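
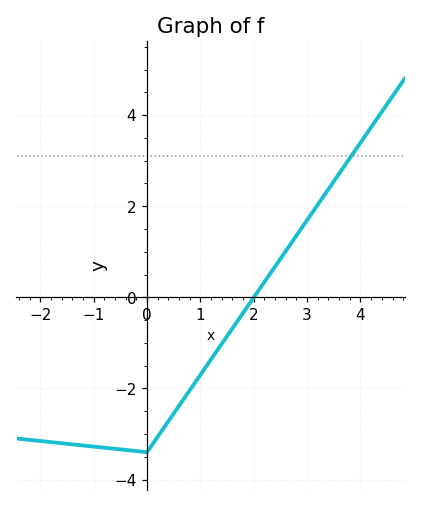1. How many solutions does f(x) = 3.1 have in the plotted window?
1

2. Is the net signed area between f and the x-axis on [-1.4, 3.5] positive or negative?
negative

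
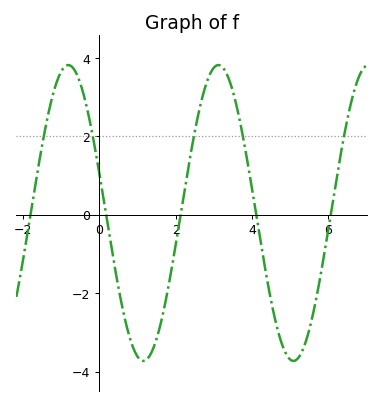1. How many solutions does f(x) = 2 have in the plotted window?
5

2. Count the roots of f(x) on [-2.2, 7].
5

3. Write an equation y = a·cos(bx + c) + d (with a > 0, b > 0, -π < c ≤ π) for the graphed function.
y = 3.77cos(1.6x + 1.29) + 0.05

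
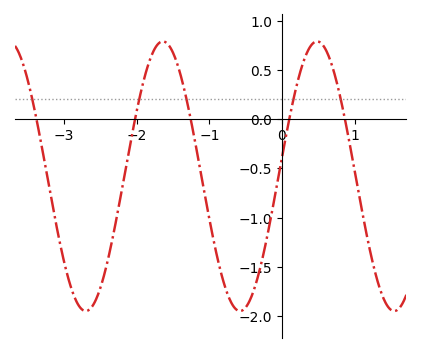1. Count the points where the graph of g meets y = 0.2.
5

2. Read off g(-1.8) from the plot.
0.65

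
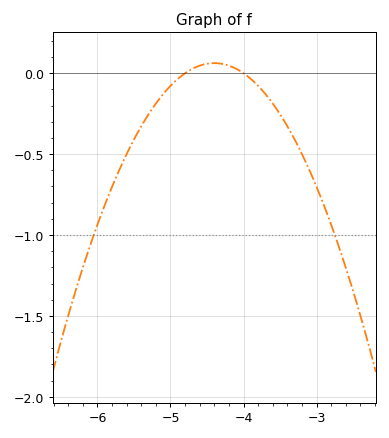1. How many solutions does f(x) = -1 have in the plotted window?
2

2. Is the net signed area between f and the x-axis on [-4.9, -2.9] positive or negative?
negative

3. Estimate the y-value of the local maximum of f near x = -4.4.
0.062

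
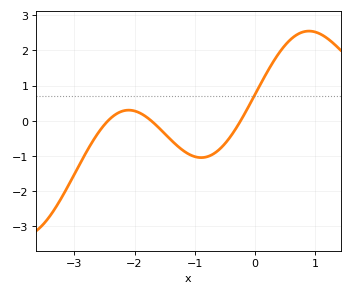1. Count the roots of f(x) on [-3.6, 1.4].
3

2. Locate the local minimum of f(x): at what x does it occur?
-0.894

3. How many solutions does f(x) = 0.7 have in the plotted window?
1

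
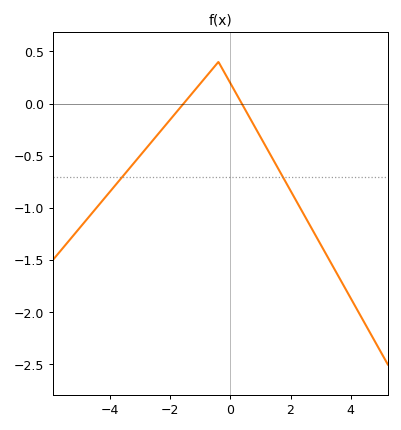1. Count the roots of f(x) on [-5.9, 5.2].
2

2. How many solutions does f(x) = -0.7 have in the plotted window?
2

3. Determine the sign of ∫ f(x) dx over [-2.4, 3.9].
negative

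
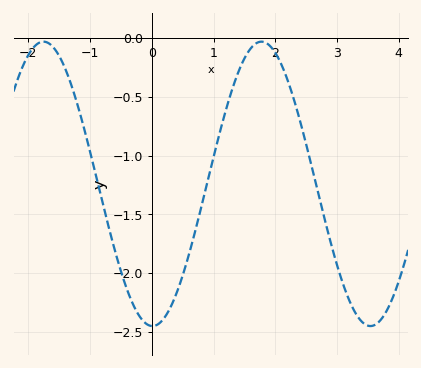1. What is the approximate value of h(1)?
-1.01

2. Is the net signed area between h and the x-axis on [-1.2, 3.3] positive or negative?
negative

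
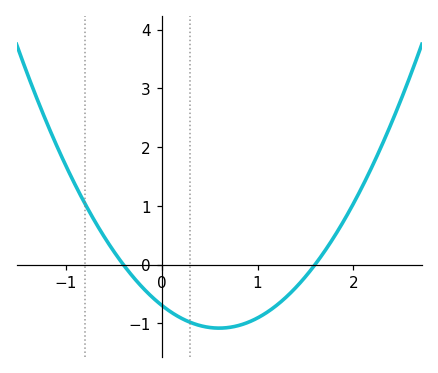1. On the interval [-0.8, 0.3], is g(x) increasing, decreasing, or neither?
decreasing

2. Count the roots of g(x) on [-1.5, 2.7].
2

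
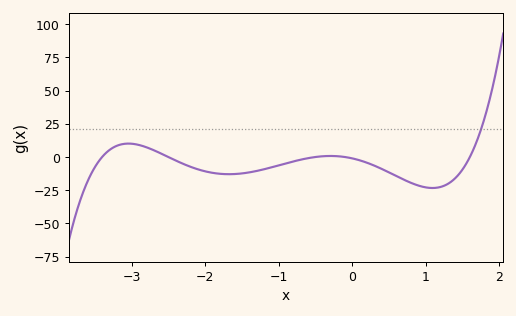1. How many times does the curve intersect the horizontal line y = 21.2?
1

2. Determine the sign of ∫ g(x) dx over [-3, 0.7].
negative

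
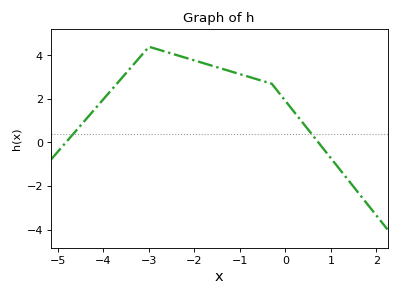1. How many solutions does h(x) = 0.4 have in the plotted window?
2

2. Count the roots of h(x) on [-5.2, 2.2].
2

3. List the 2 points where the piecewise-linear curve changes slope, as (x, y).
(-3, 4.4); (-0.3, 2.7)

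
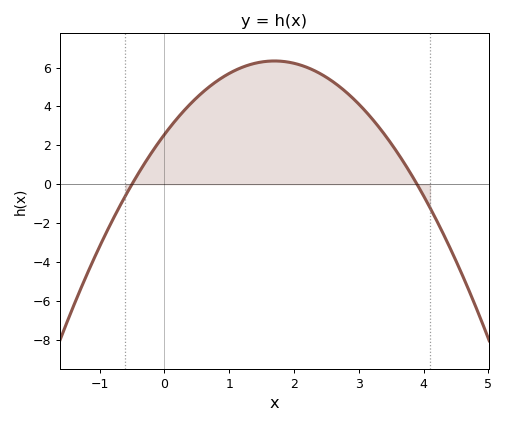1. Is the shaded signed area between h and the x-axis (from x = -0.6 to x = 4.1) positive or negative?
positive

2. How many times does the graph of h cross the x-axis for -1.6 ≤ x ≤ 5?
2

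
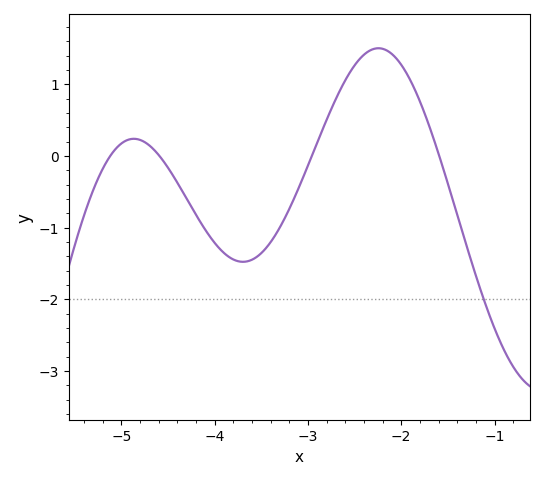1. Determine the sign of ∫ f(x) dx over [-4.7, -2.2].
negative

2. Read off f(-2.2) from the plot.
1.5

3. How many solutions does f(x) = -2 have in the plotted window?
1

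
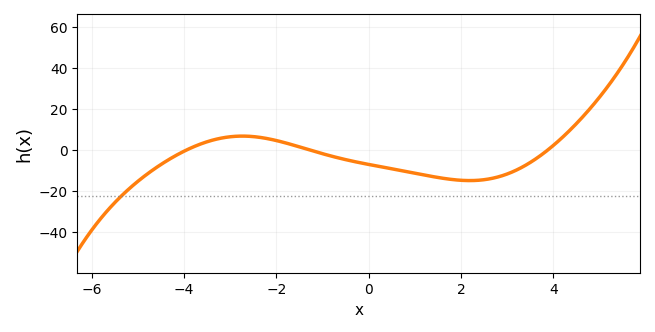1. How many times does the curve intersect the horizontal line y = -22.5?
1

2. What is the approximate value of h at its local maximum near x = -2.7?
6.81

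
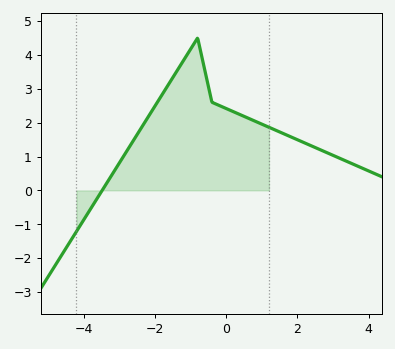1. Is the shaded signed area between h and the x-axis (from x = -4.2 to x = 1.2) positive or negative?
positive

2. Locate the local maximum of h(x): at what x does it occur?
-0.803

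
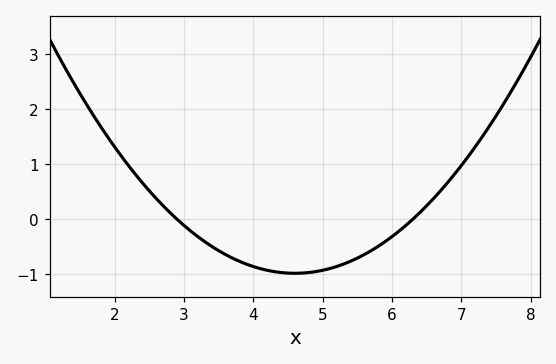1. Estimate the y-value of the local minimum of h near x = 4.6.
-0.983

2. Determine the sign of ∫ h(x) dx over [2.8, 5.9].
negative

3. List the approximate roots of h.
2.9, 6.3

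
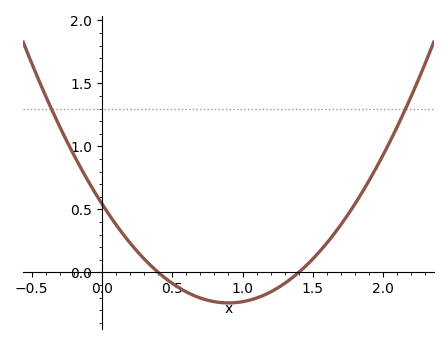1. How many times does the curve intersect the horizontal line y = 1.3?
2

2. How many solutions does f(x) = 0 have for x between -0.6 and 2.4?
2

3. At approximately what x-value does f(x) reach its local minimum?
0.9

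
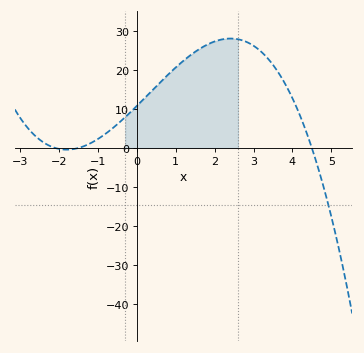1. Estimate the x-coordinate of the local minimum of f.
-1.81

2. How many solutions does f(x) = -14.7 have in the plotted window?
1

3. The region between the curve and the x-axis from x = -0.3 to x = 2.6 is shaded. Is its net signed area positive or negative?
positive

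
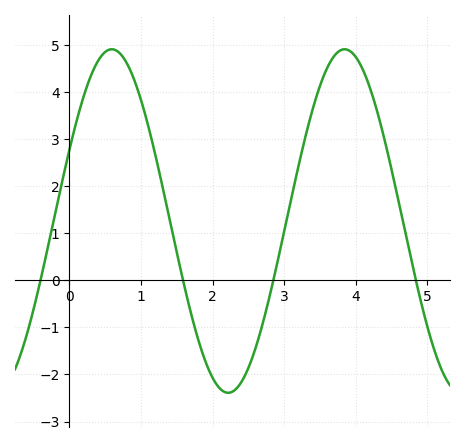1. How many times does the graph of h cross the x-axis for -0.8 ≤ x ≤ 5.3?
4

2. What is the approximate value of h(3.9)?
4.89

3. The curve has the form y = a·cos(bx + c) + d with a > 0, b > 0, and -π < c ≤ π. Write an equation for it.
y = 3.65cos(1.93x - 1.14) + 1.26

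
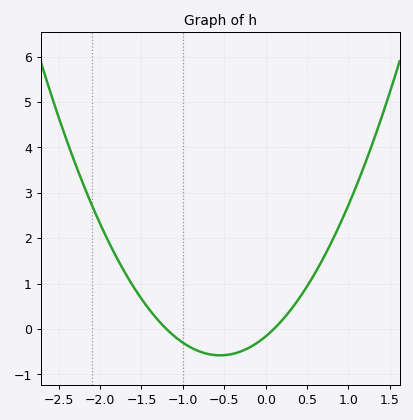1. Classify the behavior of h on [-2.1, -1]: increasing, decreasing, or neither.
decreasing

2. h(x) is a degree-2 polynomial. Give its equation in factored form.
y = 1.38(x + 1.2)(x - 0.1)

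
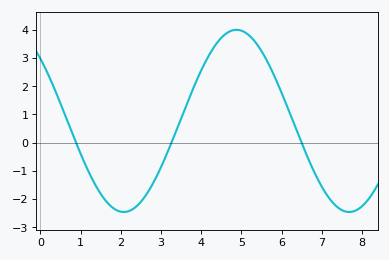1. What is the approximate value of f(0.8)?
0.303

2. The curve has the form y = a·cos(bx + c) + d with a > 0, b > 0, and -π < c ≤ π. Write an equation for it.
y = 3.23cos(1.12x + 0.82) + 0.77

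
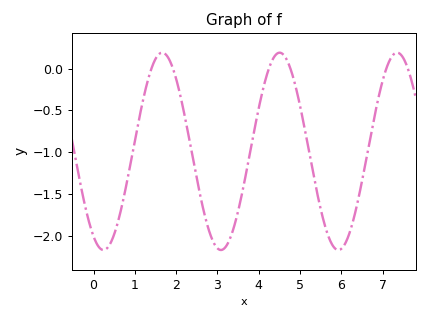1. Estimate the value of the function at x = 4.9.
-0.231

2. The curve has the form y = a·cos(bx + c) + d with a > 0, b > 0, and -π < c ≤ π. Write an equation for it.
y = 1.18cos(2.21x + 2.61) - 0.99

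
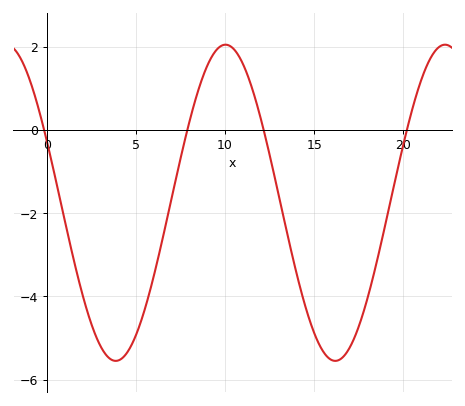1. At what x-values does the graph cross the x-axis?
0, 8, 12, 20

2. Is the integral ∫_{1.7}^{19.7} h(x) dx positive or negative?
negative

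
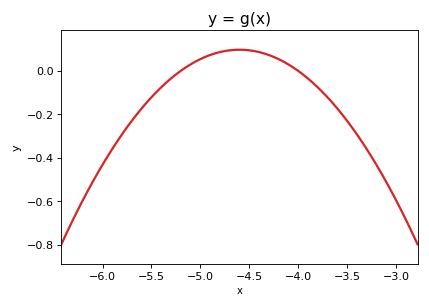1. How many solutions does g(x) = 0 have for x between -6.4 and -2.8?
2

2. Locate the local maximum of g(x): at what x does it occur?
-4.6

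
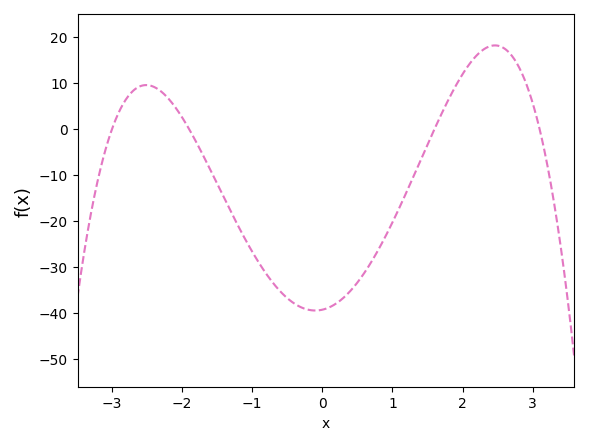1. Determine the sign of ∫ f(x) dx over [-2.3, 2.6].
negative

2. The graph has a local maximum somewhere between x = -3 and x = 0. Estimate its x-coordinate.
-2.5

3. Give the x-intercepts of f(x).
-3, -1.9, 1.6, 3.1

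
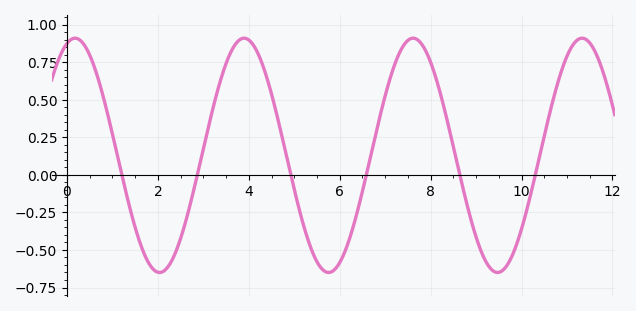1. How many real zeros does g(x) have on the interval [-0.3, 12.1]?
6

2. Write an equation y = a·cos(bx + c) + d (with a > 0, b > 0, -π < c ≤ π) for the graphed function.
y = 0.78cos(1.69x - 0.302) + 0.13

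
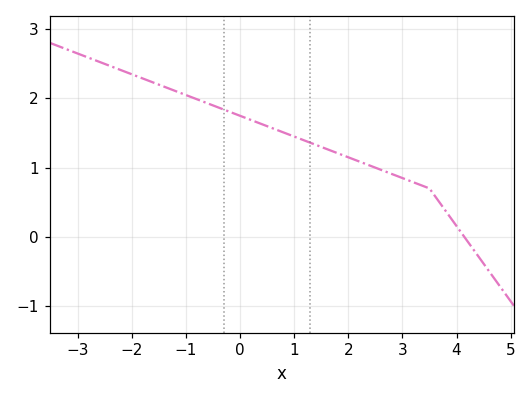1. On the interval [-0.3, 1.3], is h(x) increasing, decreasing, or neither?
decreasing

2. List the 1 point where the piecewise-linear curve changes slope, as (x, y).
(3.5, 0.7)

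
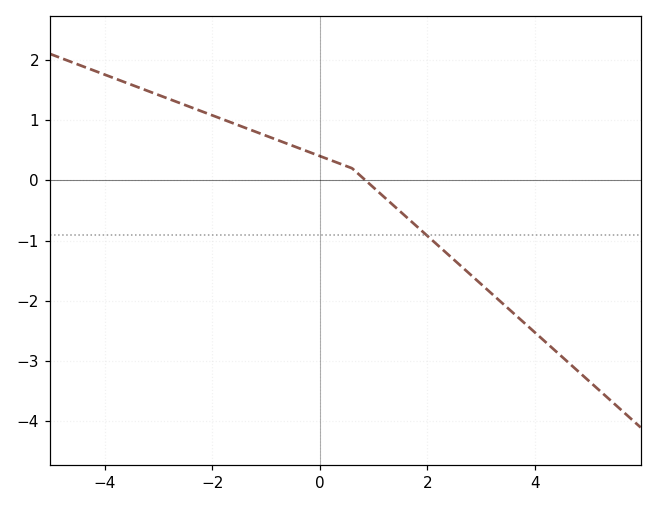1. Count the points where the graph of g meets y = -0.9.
1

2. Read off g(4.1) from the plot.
-2.61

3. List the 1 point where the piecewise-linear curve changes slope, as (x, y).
(0.6, 0.2)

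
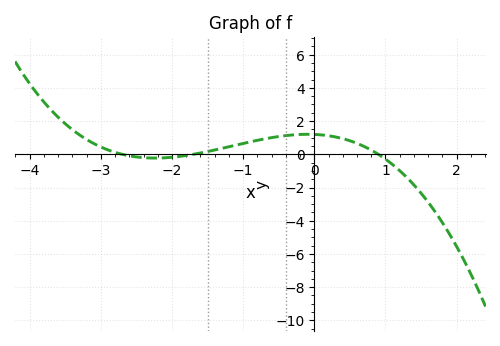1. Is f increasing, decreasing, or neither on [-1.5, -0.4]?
increasing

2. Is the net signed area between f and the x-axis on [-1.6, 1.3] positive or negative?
positive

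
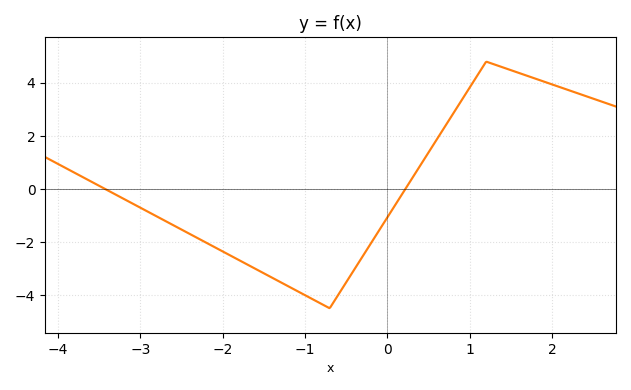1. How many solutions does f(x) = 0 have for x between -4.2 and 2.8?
2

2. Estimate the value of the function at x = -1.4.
-3.4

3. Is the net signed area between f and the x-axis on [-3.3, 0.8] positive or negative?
negative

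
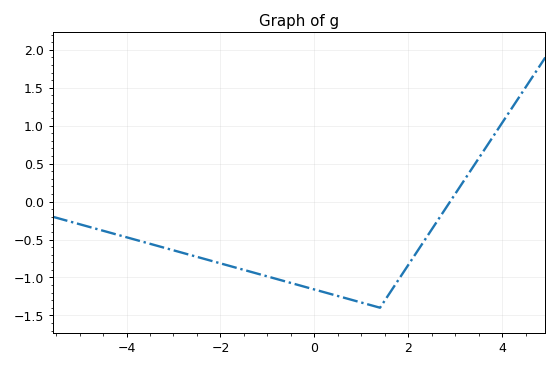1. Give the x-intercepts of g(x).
2.8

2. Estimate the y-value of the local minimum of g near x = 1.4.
-1.4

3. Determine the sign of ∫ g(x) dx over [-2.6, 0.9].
negative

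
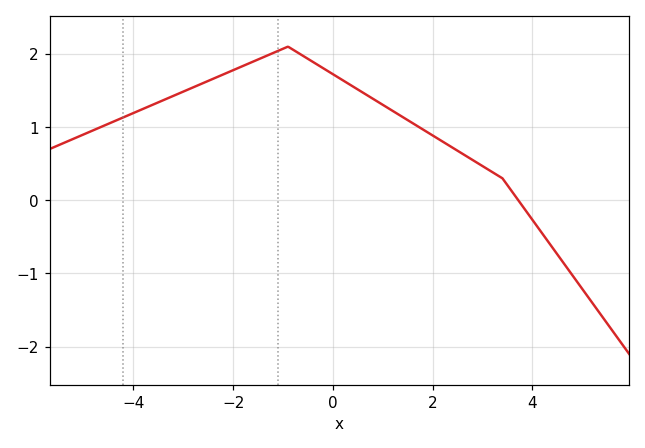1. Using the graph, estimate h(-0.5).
1.93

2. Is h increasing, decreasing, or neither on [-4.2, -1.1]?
increasing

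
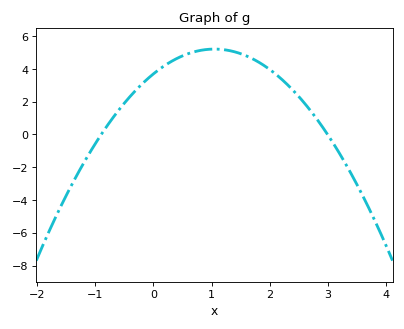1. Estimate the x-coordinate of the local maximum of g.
1.05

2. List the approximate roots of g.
-0.9, 3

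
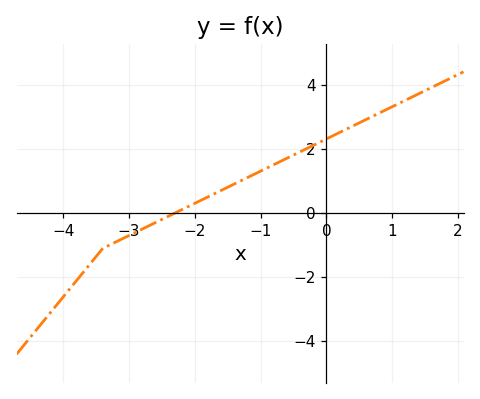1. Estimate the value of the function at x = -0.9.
1.4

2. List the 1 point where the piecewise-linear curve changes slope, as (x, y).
(-3.4, -1.1)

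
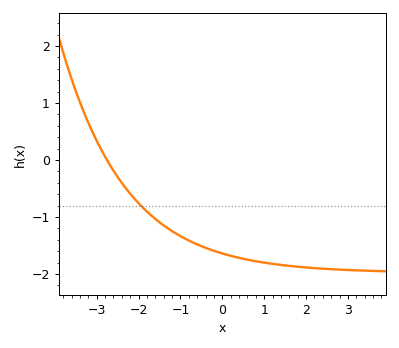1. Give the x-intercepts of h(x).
-2.75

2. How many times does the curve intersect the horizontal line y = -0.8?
1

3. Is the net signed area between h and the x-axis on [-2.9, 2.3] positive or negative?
negative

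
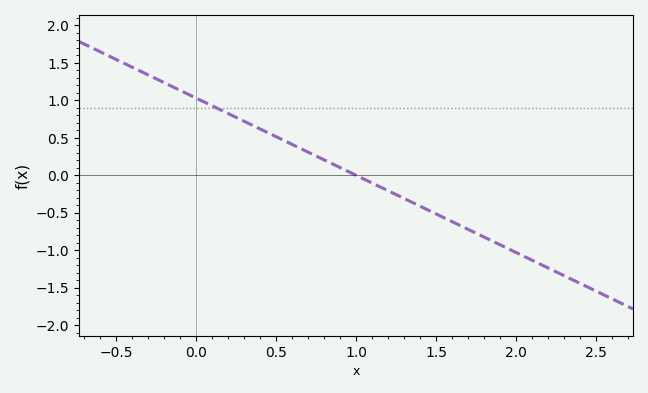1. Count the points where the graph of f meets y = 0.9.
1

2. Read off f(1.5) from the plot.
-0.515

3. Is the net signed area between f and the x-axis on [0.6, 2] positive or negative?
negative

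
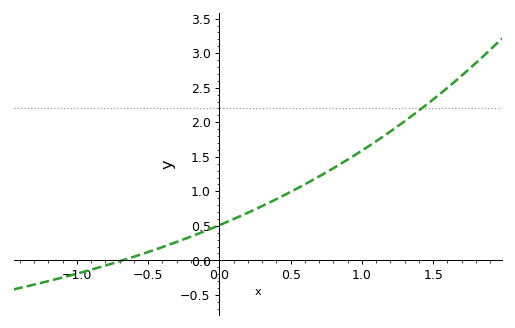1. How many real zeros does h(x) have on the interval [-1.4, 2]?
1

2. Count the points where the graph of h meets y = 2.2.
1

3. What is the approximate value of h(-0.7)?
-0.012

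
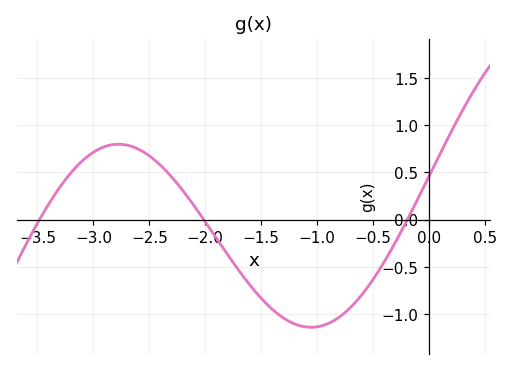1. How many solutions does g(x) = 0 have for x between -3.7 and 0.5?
3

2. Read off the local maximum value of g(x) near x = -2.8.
0.8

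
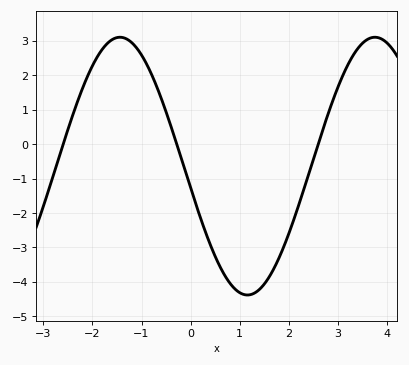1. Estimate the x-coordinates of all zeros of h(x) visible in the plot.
-2.59, -0.283, 2.6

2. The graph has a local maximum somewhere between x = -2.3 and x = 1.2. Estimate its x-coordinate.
-1.44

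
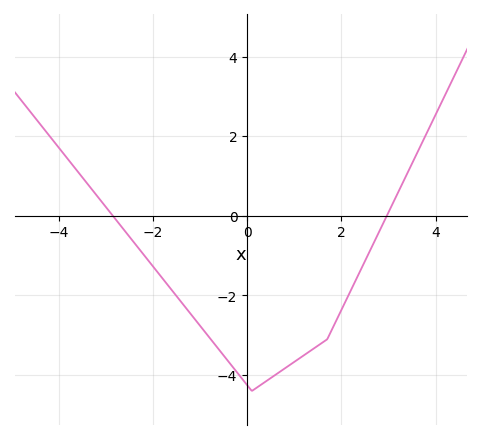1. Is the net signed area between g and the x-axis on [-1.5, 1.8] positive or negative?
negative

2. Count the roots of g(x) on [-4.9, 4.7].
2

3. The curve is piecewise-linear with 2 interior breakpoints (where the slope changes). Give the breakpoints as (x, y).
(0.1, -4.4); (1.7, -3.1)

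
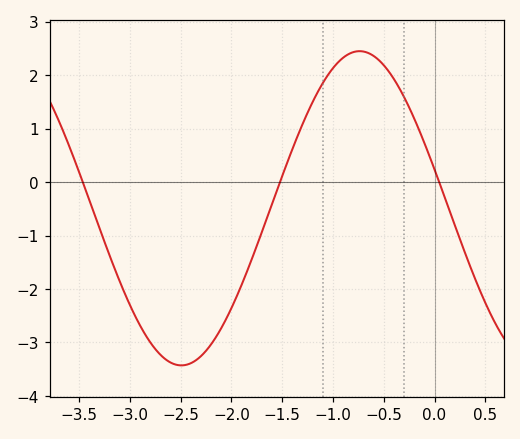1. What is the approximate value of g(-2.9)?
-2.69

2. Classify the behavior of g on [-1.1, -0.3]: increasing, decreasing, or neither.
neither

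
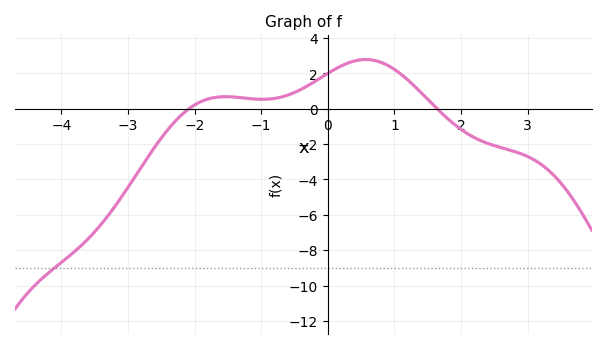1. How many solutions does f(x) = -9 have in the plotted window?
1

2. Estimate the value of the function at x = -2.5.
-1.66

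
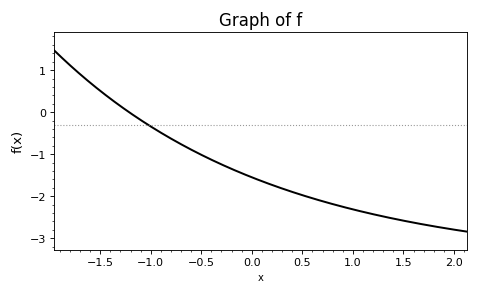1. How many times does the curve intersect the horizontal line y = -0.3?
1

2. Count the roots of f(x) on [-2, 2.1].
1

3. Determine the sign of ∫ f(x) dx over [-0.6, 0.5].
negative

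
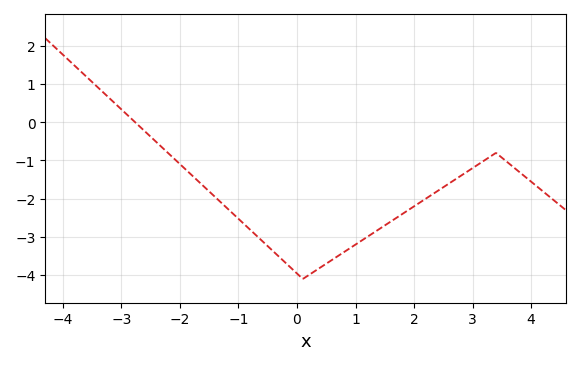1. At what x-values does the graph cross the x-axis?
-2.8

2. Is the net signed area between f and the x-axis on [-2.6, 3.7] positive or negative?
negative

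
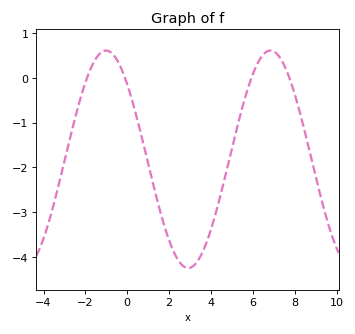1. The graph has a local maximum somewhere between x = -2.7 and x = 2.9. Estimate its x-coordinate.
-1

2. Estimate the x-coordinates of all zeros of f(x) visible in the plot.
-2, -0.2, 6, 7.8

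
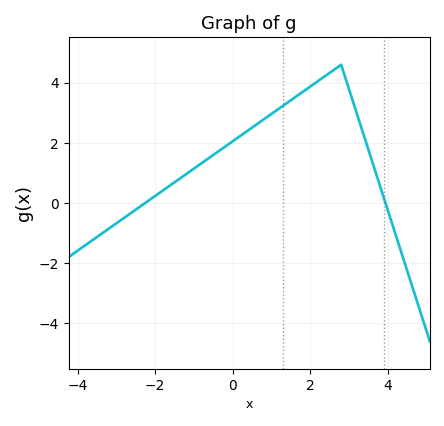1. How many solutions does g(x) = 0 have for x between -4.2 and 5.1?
2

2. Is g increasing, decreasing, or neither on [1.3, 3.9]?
neither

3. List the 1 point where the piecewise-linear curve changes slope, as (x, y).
(2.8, 4.6)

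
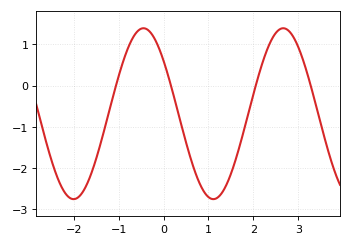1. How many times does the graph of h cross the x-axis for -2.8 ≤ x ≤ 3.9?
4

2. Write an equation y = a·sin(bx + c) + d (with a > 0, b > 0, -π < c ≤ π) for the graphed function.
y = 2.07sin(2x + 2.5) - 0.68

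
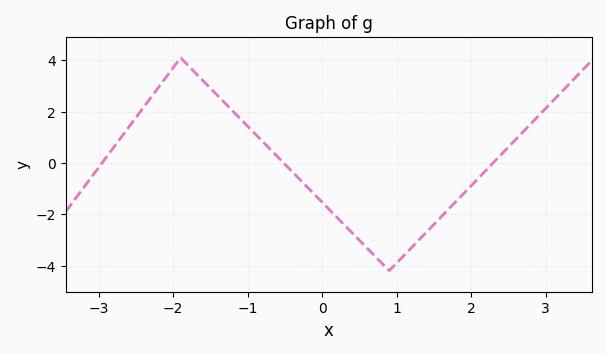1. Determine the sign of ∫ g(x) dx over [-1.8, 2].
negative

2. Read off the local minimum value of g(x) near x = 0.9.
-4.2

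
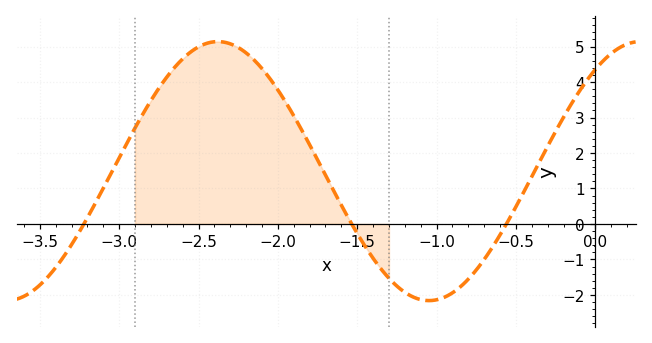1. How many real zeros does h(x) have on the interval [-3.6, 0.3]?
3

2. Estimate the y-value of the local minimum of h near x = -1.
-2.16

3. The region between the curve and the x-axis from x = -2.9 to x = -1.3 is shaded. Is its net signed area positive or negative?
positive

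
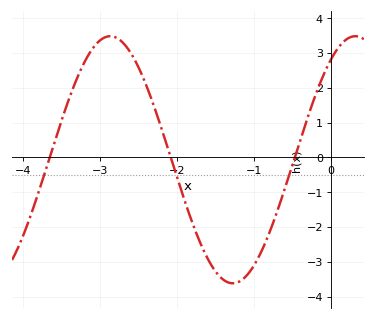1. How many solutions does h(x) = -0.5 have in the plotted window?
3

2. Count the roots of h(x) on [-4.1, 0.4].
3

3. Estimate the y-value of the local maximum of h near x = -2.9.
3.5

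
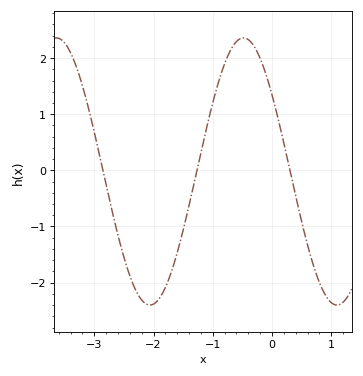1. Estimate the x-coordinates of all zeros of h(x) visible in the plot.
-2.9, -1.3, 0.3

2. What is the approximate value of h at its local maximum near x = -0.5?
2.4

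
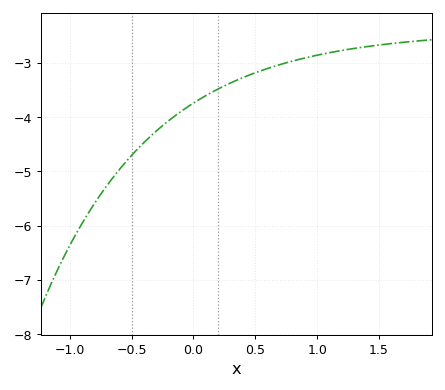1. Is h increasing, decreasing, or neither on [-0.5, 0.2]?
increasing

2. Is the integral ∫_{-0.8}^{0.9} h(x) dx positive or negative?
negative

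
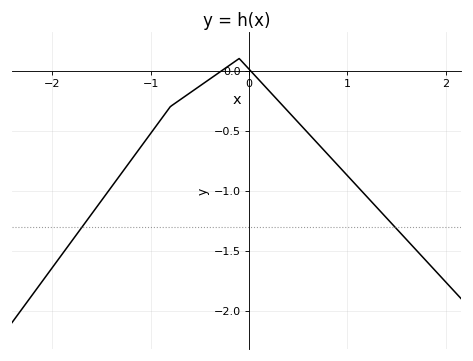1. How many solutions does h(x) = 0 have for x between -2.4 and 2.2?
2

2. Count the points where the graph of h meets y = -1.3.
2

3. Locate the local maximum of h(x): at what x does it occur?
-0.1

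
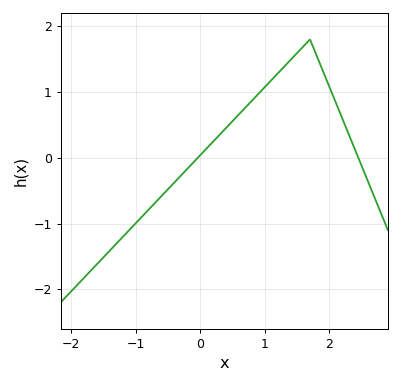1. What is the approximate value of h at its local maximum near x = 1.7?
1.8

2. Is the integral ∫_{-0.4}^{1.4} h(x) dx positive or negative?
positive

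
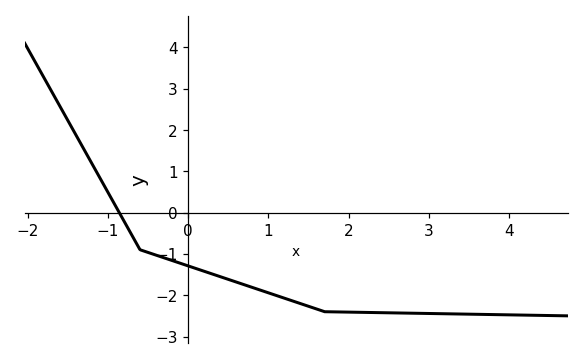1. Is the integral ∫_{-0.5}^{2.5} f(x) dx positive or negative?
negative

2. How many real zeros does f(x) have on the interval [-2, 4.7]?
1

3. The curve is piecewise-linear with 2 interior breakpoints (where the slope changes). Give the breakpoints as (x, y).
(-0.6, -0.9); (1.7, -2.4)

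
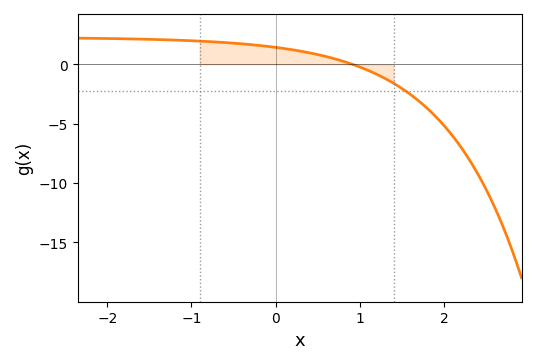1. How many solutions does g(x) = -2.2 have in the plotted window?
1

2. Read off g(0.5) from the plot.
1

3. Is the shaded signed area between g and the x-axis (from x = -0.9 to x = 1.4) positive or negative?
positive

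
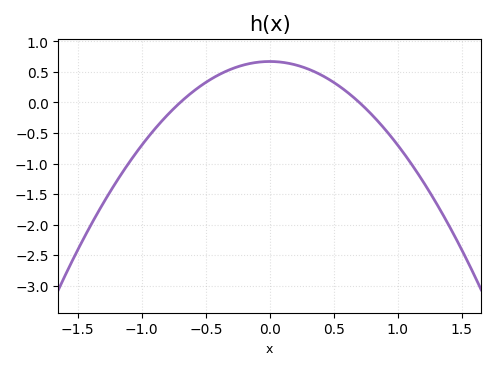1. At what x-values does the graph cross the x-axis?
-0.7, 0.7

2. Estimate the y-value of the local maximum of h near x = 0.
0.65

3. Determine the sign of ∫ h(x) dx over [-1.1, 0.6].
positive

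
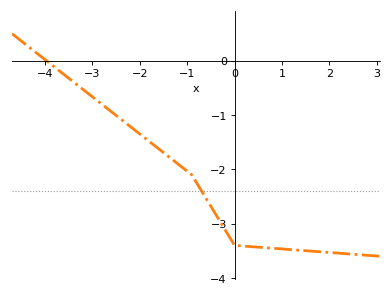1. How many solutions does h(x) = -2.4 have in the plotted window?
1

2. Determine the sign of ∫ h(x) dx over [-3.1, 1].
negative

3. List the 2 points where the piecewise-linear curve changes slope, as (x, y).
(-0.9, -2.1); (0, -3.4)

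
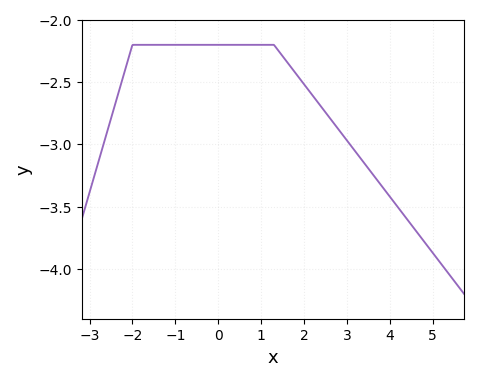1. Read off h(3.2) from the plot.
-3.06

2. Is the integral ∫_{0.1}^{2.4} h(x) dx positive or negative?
negative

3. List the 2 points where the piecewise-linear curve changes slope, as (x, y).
(-2, -2.2); (1.3, -2.2)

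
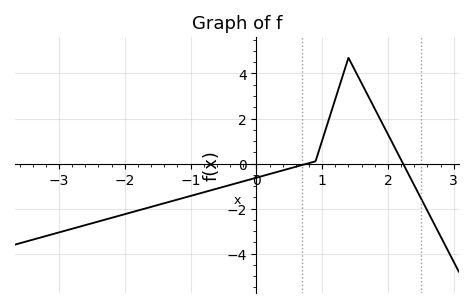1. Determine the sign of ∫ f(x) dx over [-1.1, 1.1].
negative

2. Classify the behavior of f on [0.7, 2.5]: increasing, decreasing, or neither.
neither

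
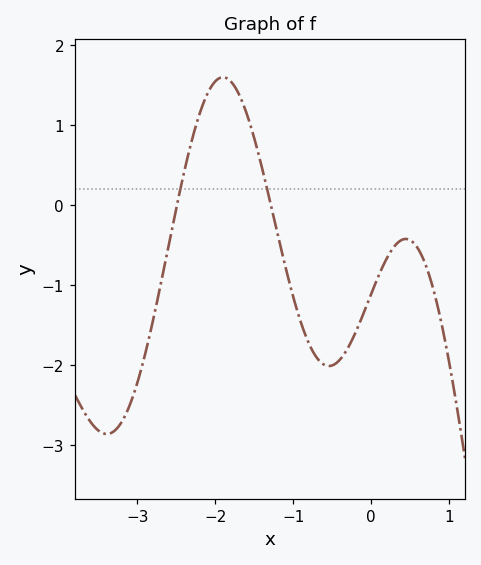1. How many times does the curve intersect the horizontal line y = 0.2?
2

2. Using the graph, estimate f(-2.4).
0.415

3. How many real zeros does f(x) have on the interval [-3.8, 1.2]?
2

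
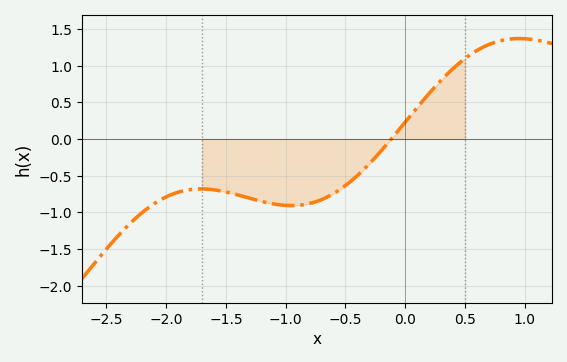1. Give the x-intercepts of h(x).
-0.117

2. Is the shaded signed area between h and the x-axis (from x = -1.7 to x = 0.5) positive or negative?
negative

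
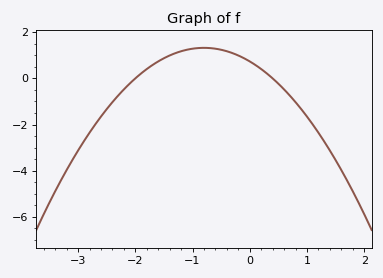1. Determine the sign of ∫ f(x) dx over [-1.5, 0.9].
positive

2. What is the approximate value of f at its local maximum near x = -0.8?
1.4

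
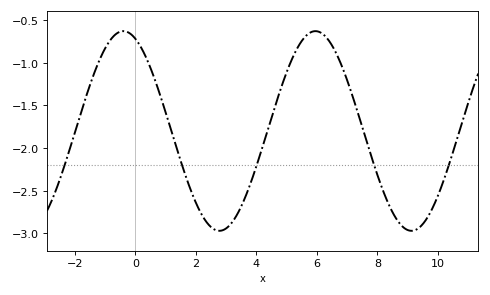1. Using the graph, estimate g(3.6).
-2.6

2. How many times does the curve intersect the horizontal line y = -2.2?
5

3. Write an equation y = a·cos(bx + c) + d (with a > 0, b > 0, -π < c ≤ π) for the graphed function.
y = 1.17cos(0.99x + 0.392) - 1.8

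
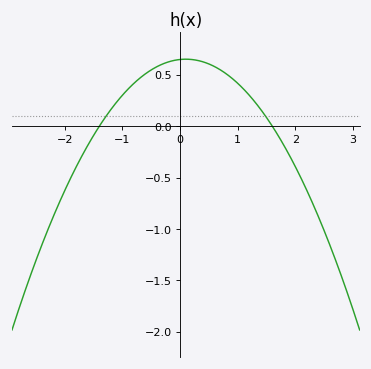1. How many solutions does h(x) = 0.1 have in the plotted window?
2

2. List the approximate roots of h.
-1.4, 1.6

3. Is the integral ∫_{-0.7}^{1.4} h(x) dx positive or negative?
positive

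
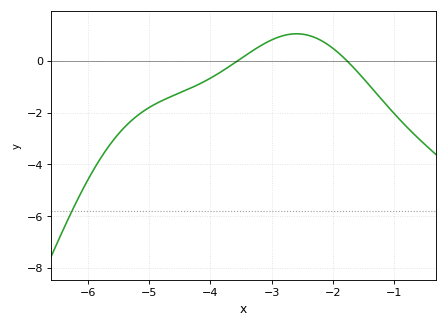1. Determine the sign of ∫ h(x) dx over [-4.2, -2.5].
positive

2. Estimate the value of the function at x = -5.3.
-2.33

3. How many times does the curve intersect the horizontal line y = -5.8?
1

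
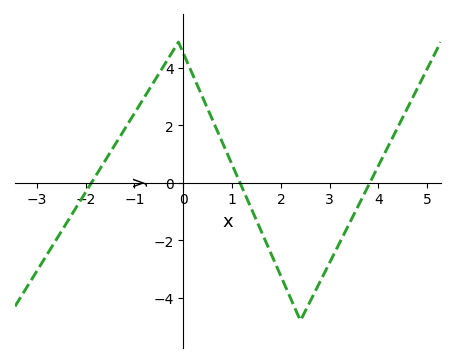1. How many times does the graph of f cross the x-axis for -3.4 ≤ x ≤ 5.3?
3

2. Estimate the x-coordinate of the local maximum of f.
0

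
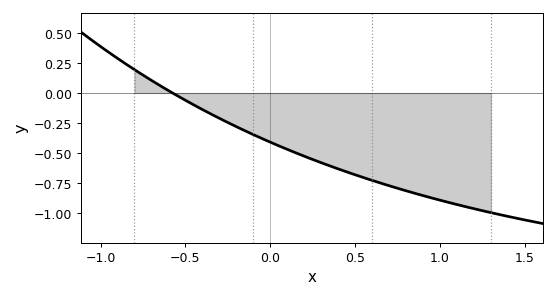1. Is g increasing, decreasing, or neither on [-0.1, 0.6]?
decreasing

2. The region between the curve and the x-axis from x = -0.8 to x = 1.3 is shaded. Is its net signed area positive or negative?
negative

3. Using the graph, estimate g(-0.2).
-0.281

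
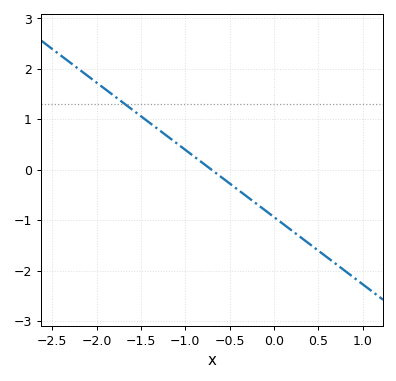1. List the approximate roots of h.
-0.7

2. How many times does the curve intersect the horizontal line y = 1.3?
1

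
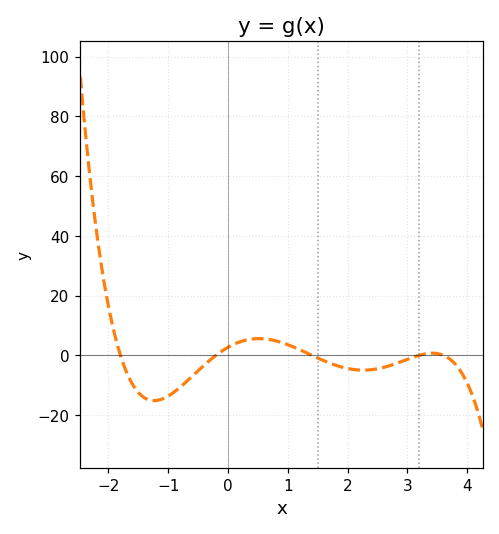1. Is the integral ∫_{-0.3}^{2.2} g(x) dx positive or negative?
positive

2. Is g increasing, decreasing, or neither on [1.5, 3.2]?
neither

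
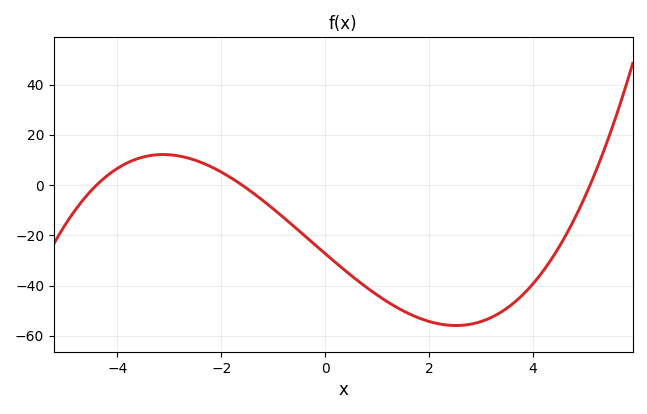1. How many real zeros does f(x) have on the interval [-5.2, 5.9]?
3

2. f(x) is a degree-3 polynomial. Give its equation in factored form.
y = 0.76(x + 4.4)(x + 1.6)(x - 5.1)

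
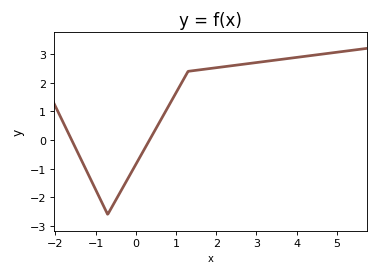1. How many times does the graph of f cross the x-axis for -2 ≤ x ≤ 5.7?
2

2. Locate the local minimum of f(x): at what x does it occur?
-0.6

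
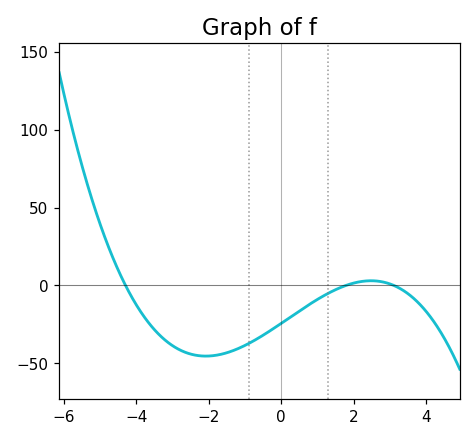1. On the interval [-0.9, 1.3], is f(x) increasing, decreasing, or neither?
increasing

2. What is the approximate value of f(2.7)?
5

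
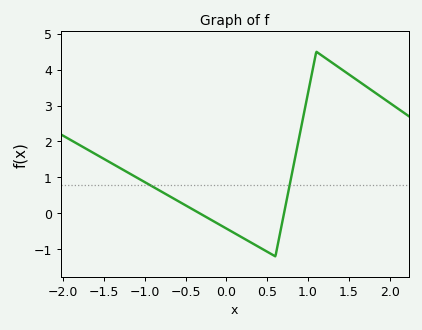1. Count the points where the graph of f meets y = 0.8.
2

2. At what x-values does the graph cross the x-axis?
-0.328, 0.705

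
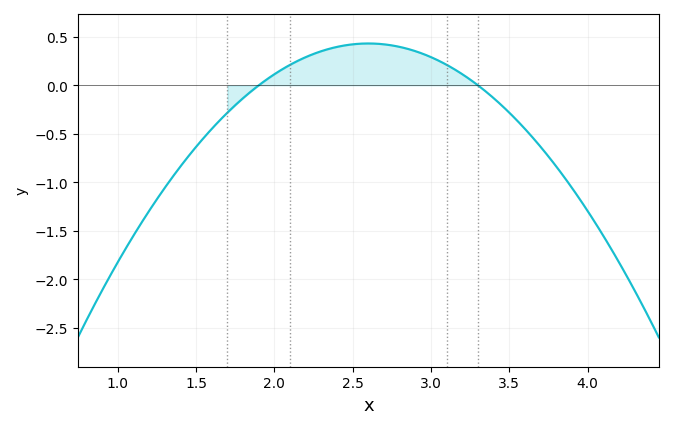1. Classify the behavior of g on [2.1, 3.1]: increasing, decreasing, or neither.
neither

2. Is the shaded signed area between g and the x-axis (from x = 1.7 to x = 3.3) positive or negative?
positive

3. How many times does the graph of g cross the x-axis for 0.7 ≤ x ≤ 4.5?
2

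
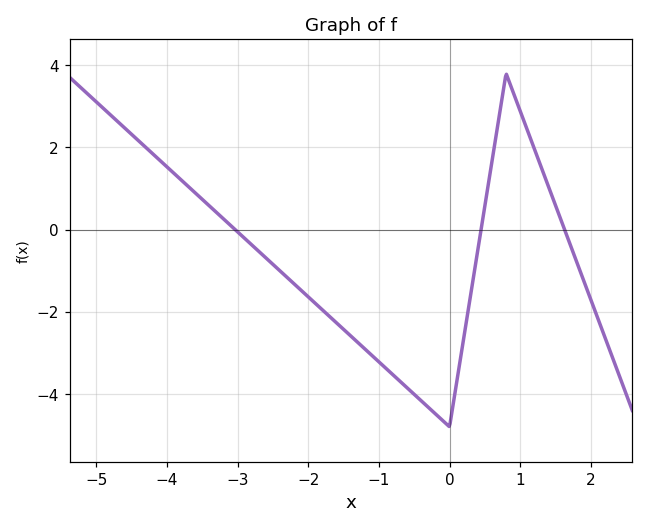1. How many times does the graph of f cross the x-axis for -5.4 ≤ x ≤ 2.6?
3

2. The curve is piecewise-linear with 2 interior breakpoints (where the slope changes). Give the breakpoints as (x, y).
(0, -4.8); (0.8, 3.8)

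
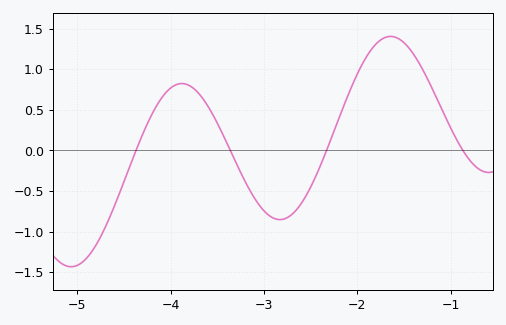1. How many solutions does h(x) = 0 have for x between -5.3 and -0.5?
4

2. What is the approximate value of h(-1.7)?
1.39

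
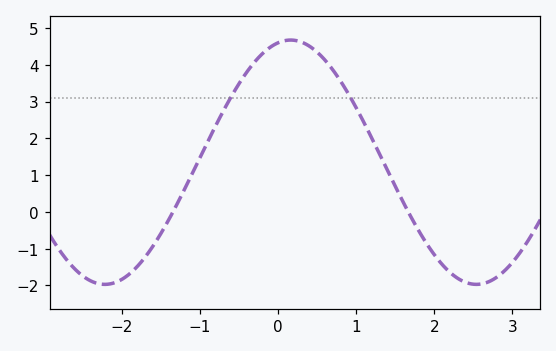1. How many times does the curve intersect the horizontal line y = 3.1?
2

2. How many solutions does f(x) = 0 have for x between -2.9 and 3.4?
2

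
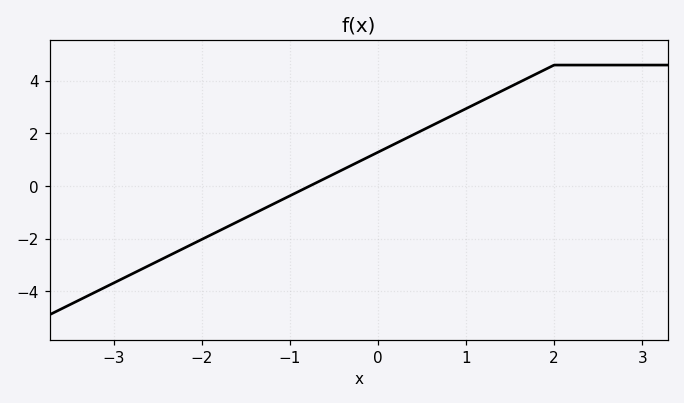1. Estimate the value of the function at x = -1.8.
-1.8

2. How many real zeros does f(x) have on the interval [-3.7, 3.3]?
1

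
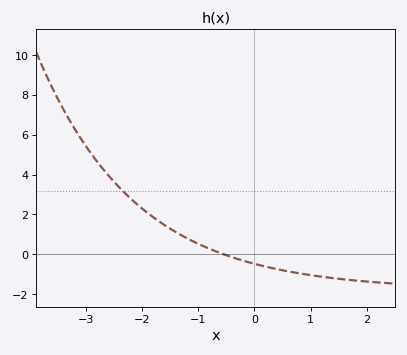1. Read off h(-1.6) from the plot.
1.4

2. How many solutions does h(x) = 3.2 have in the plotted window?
1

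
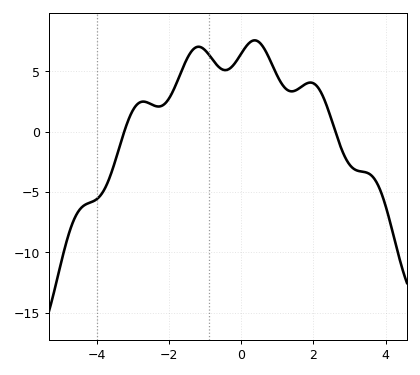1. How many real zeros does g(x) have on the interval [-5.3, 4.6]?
2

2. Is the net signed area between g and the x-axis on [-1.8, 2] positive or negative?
positive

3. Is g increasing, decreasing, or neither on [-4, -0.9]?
neither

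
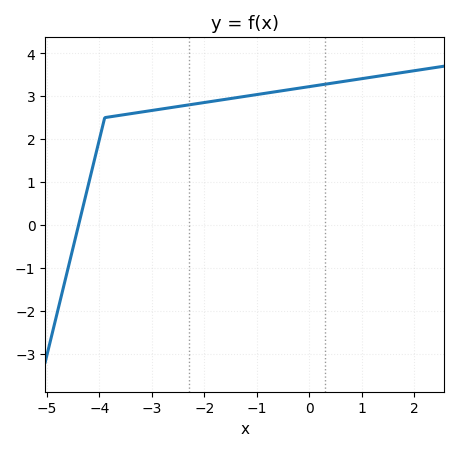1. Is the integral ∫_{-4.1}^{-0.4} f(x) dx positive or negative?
positive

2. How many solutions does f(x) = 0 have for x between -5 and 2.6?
1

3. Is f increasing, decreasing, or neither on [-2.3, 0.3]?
increasing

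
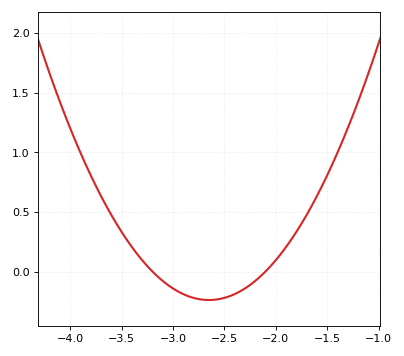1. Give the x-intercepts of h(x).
-3.2, -2.1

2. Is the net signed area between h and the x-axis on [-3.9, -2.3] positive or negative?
positive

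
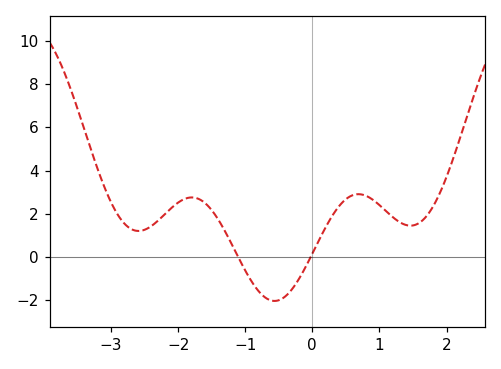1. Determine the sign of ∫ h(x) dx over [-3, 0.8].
positive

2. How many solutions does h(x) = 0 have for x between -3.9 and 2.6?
2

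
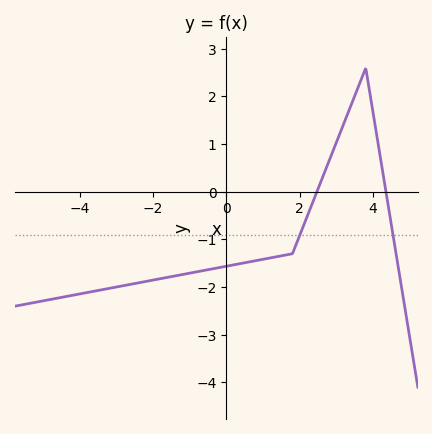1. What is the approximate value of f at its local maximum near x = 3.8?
2.6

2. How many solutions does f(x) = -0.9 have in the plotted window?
2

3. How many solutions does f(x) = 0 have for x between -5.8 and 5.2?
2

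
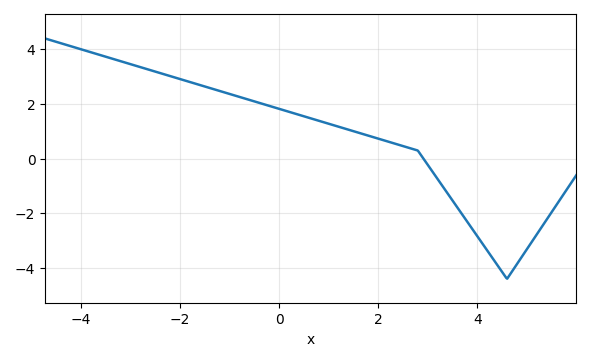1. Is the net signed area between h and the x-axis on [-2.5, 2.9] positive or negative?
positive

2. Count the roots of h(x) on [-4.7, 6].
1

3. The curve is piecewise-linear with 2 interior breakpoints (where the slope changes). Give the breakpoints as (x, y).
(2.8, 0.3); (4.6, -4.4)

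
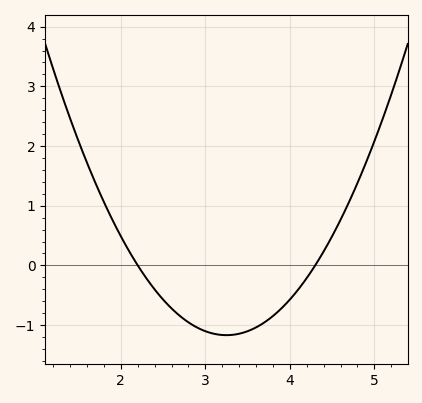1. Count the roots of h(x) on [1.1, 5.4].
2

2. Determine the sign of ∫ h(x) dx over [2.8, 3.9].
negative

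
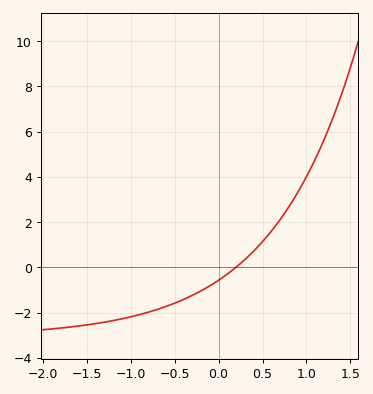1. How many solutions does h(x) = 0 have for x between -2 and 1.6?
1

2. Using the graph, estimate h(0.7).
2.2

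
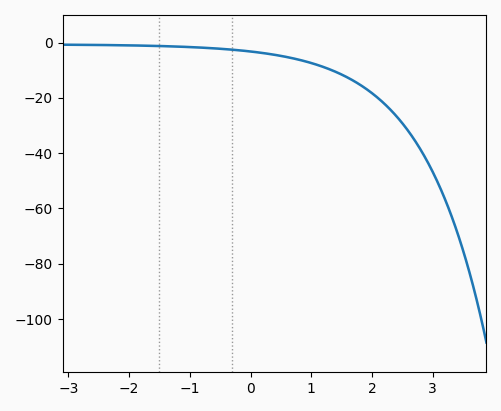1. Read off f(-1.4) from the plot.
-2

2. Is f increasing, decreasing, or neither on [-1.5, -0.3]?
decreasing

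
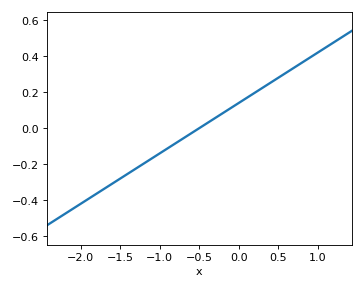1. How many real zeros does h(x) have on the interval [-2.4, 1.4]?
1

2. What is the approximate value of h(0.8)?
0.36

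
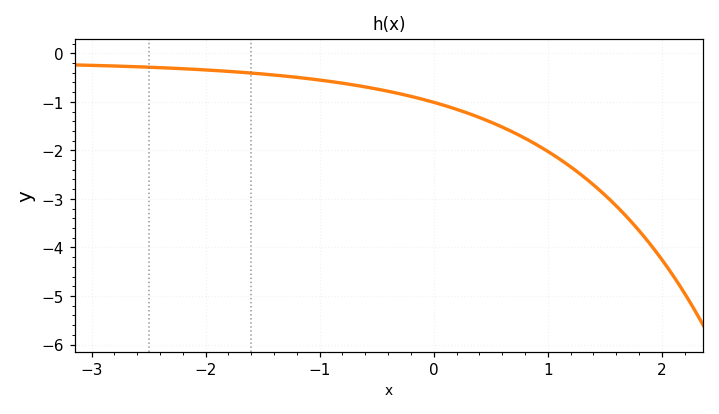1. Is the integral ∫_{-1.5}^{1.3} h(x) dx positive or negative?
negative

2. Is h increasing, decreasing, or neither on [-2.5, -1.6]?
decreasing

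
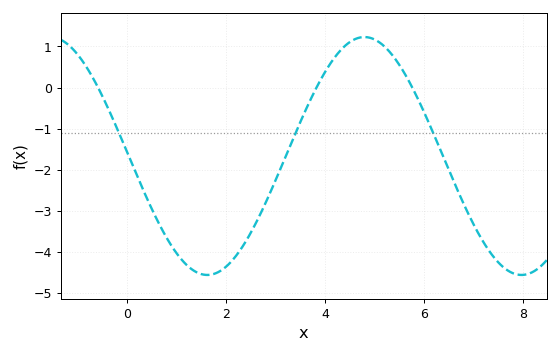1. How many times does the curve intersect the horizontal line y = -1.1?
3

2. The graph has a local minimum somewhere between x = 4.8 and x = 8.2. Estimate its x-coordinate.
7.96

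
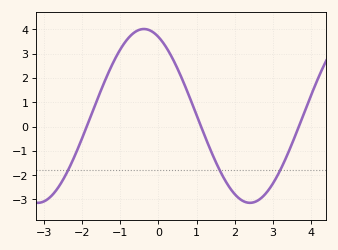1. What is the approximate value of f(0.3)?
3.01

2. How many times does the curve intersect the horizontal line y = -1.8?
3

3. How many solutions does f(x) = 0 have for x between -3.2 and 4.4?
3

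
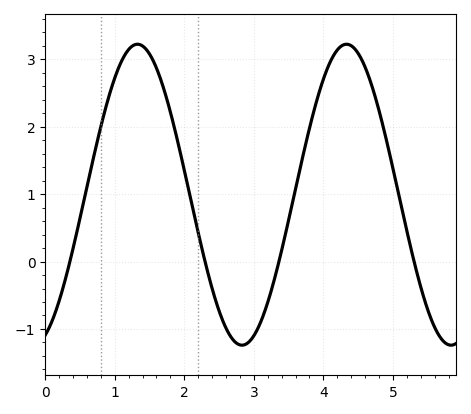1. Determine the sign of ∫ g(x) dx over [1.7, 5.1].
positive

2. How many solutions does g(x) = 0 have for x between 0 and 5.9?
4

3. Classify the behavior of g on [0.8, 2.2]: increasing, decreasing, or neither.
neither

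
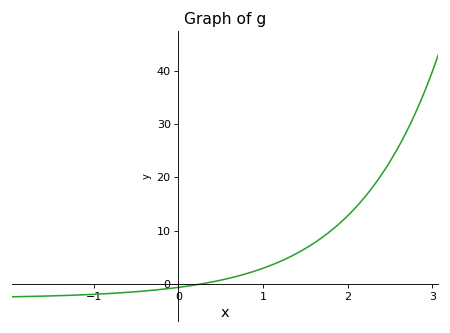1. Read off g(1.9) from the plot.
11.3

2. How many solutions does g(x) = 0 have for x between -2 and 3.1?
1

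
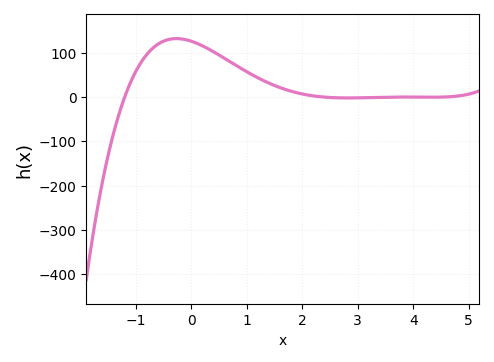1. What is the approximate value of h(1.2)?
40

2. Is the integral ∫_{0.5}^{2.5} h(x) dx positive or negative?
positive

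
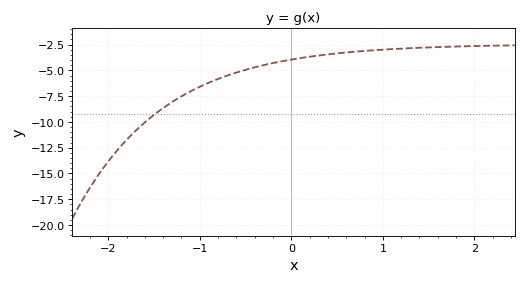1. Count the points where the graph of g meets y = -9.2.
1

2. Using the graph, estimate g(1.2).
-2.89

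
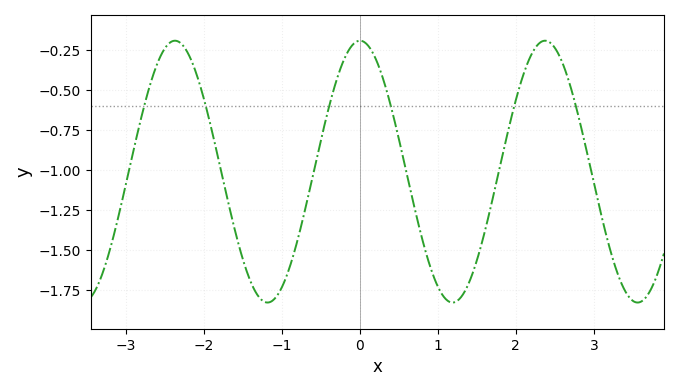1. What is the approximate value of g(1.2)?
-1.82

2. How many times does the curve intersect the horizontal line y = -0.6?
6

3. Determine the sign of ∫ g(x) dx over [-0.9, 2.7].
negative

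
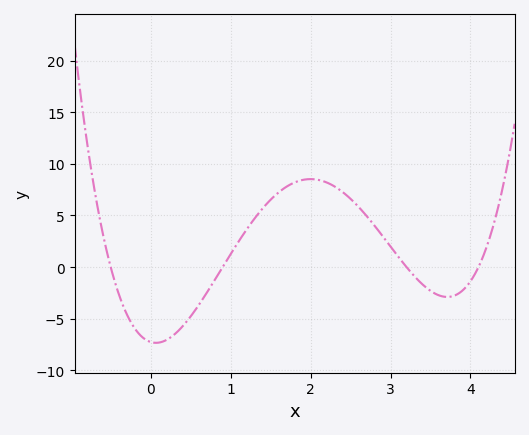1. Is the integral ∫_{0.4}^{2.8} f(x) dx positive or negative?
positive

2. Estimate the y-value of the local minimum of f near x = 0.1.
-7.5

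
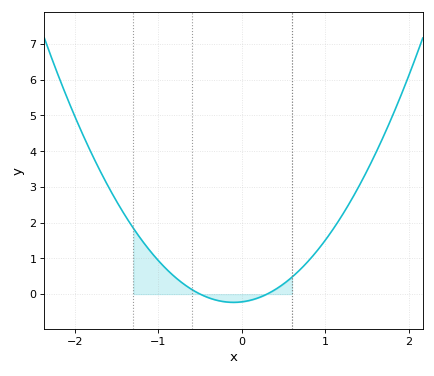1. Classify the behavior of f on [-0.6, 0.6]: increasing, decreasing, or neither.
neither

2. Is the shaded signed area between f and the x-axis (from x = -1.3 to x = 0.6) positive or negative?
positive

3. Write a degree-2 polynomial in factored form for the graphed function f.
y = 1.44(x + 0.5)(x - 0.3)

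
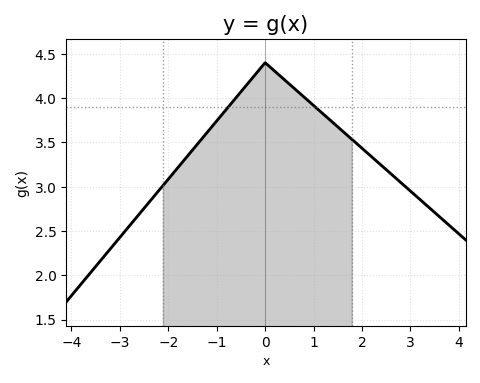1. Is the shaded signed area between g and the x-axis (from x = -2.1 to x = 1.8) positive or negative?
positive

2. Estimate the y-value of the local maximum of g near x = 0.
4.4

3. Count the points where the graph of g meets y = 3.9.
2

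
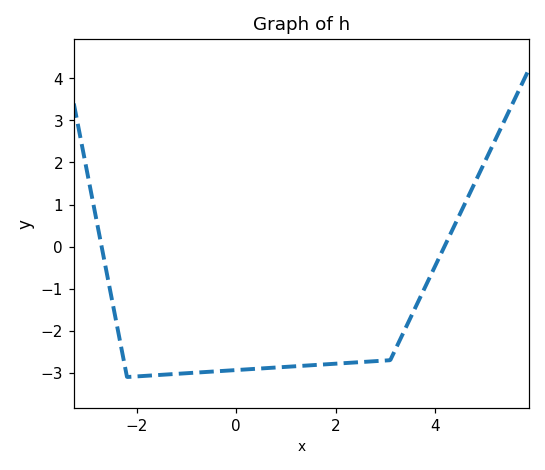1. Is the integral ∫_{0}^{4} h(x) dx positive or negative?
negative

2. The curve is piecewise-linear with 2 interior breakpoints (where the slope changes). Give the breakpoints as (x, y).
(-2.2, -3.1); (3.1, -2.7)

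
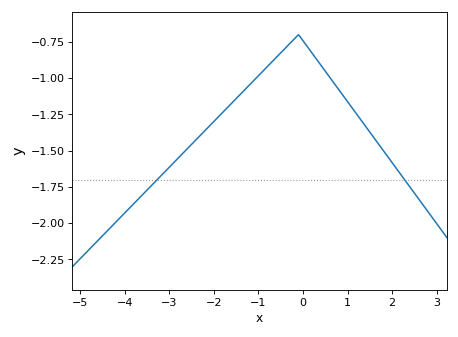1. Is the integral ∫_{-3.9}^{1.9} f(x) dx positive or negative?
negative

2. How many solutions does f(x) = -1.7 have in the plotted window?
2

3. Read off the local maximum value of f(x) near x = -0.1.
-0.701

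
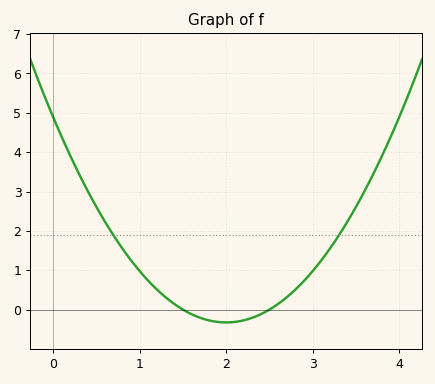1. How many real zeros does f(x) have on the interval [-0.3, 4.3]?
2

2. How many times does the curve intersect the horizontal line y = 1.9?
2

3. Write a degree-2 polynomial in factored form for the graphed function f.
y = 1.3(x - 1.5)(x - 2.5)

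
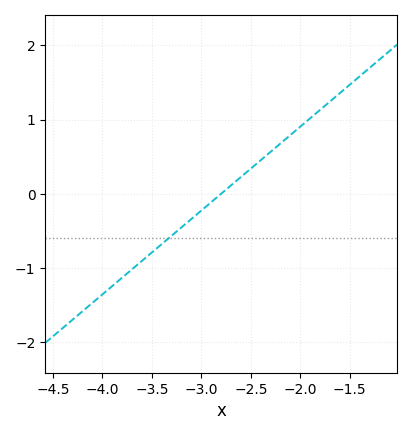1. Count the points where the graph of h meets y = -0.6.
1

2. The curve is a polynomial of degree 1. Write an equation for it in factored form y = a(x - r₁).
y = 1.13(x + 2.8)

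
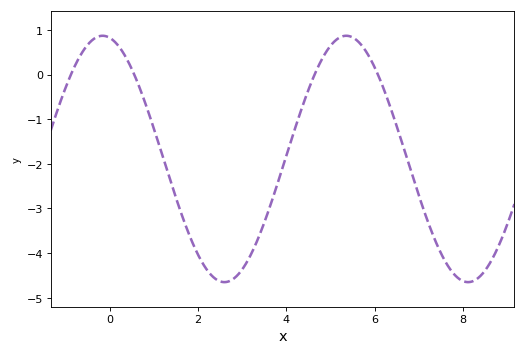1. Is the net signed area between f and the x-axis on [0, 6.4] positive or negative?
negative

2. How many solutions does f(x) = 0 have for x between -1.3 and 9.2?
4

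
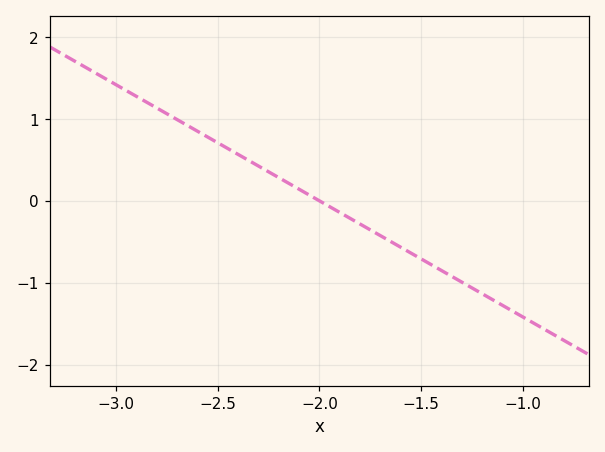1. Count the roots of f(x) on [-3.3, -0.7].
1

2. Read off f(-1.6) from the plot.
-0.568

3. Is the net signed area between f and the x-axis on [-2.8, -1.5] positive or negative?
positive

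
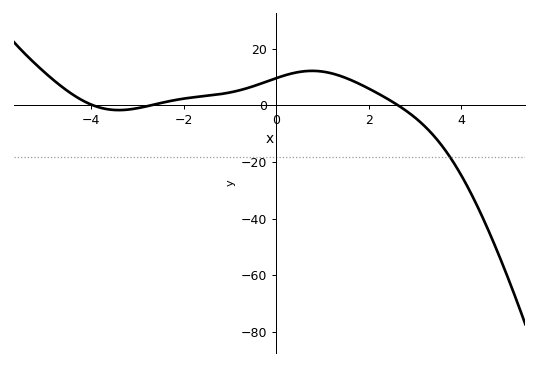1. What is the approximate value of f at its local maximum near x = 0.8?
12.2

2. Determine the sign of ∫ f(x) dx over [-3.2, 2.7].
positive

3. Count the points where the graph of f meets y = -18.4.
1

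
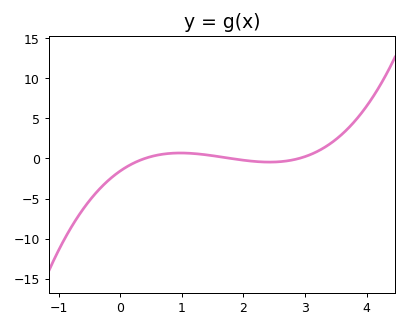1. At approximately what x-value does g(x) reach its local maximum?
1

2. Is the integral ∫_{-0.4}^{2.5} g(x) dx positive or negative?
negative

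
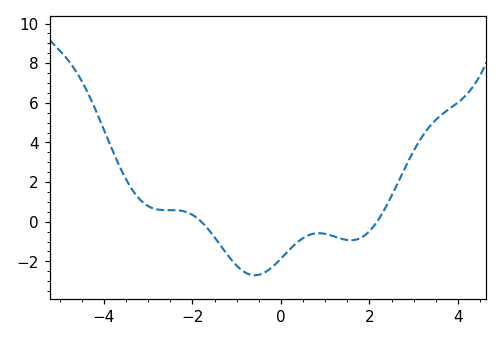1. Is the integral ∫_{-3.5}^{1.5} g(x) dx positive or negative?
negative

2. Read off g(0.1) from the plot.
-1.6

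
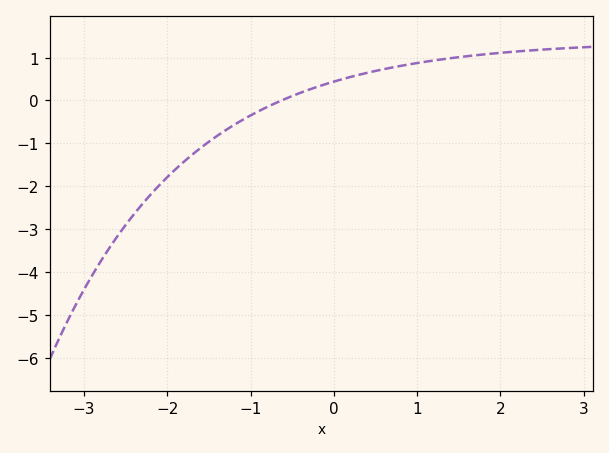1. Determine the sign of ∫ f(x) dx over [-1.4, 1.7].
positive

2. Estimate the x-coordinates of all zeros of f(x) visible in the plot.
-0.629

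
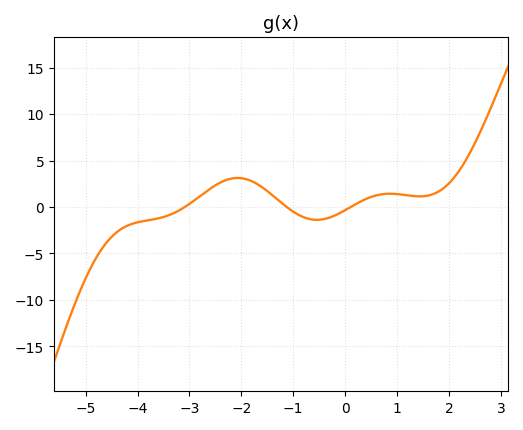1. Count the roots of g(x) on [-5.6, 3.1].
3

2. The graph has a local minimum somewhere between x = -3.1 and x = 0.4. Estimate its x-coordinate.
-0.545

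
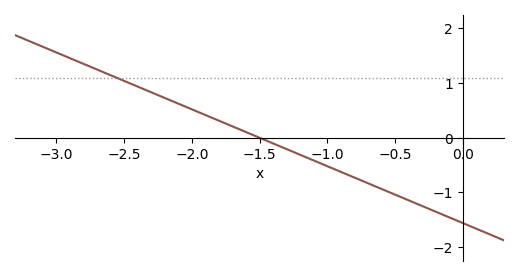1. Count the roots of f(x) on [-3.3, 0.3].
1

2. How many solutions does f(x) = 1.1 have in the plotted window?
1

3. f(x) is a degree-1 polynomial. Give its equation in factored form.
y = -1.04(x + 1.5)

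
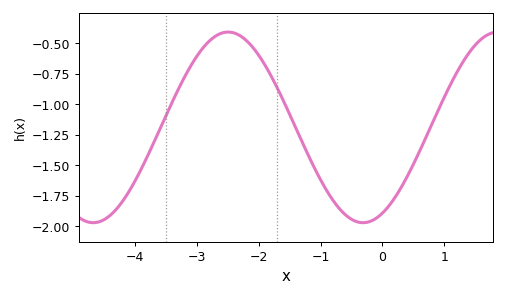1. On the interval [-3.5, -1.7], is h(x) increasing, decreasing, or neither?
neither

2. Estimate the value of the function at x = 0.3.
-1.68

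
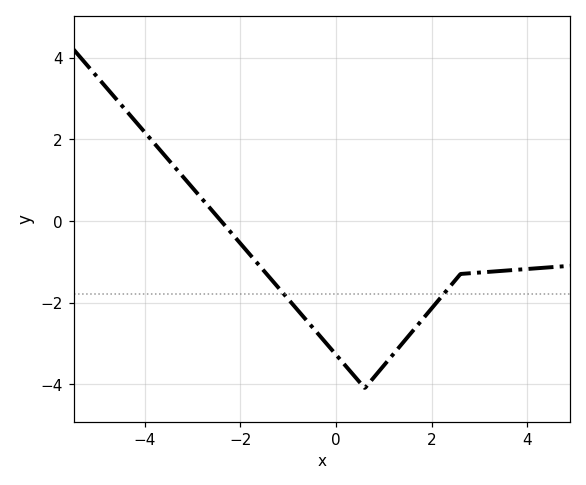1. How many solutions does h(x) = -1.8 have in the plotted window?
2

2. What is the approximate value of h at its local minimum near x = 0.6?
-4.1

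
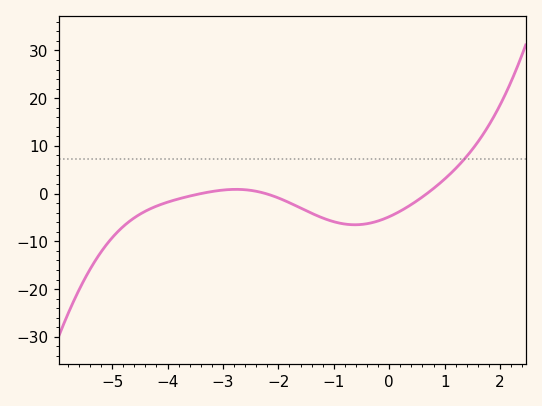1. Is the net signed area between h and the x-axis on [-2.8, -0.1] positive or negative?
negative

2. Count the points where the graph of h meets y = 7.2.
1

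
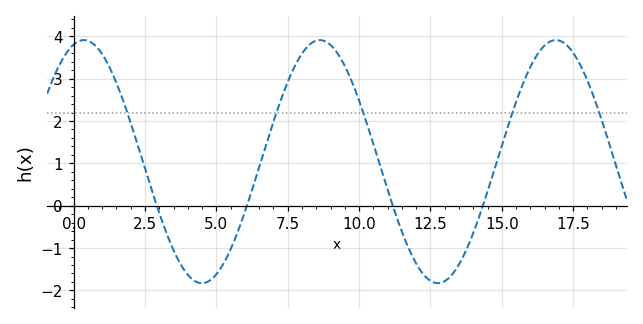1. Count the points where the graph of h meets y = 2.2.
5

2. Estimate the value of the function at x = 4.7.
-1.8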